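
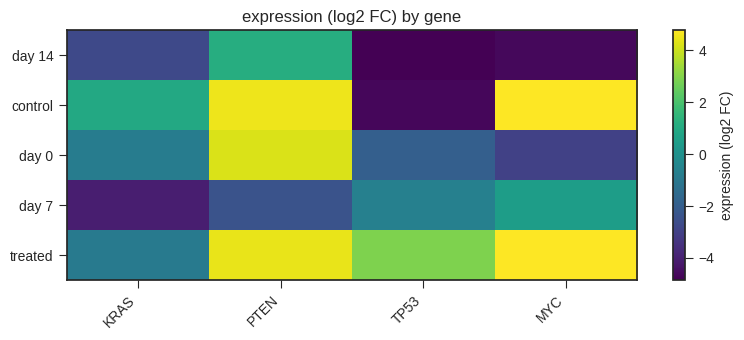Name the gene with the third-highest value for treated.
TP53

Top 4 for treated: MYC ≈ 5, PTEN ≈ 4, TP53 ≈ 3, KRAS ≈ -1.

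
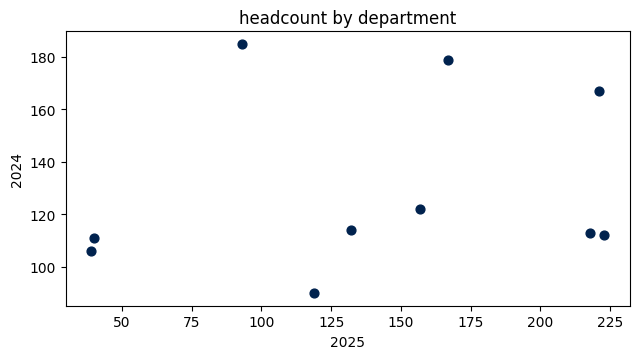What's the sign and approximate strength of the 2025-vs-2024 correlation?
Points are roughly uncorrelated; weak (|r| ≈ 0.2).

no clear correlation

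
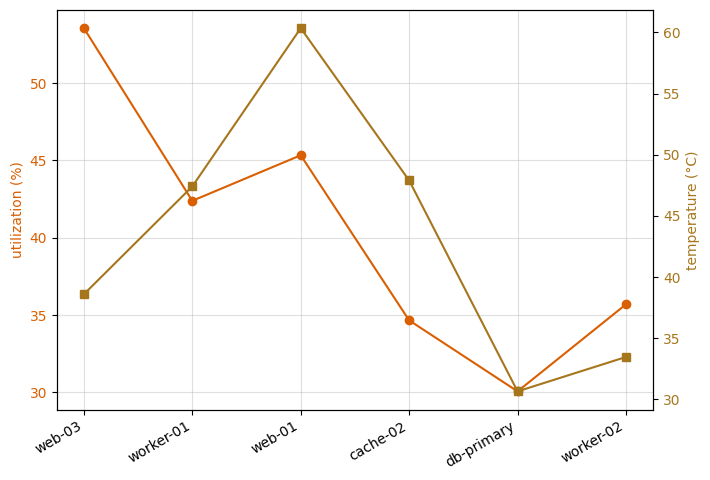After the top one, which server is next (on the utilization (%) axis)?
web-01

Top 3 (on the utilization (%) axis): web-03 ≈ 54, web-01 ≈ 46, worker-01 ≈ 42.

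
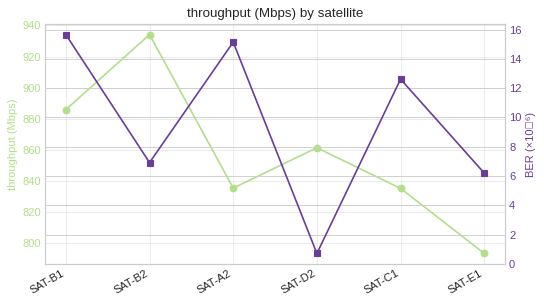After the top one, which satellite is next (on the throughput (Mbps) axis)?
SAT-B1

Top 3 (on the throughput (Mbps) axis): SAT-B2 ≈ 940, SAT-B1 ≈ 880, SAT-D2 ≈ 860.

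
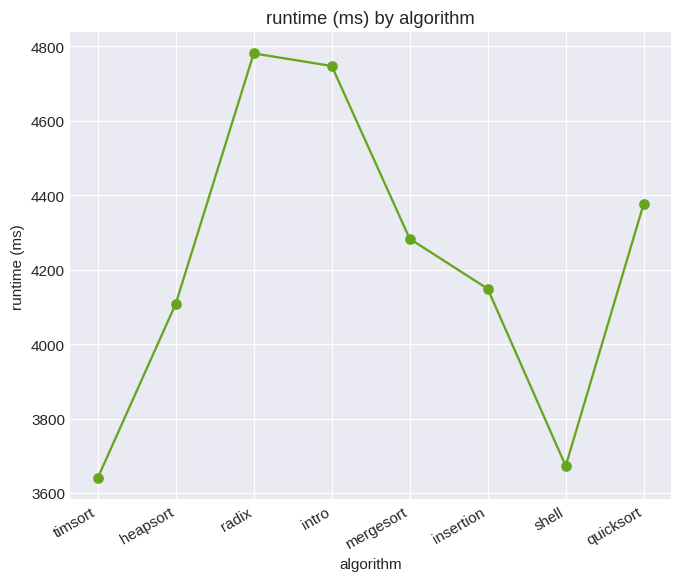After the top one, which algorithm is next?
Top 3: radix ≈ 4800, intro ≈ 4700, quicksort ≈ 4400.

intro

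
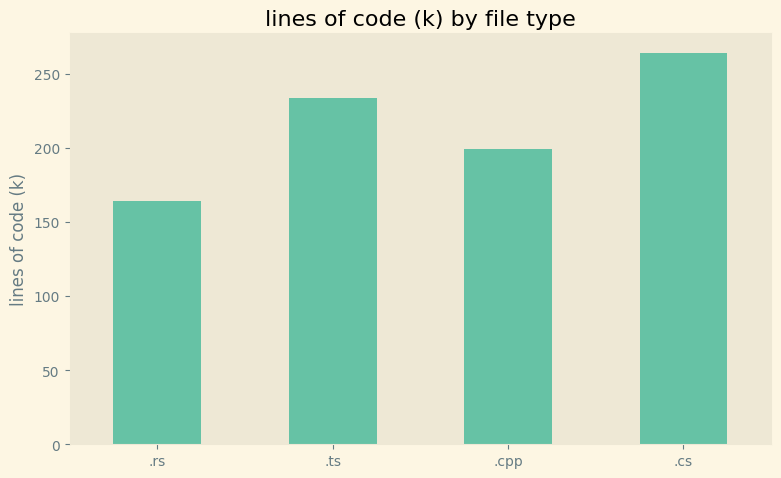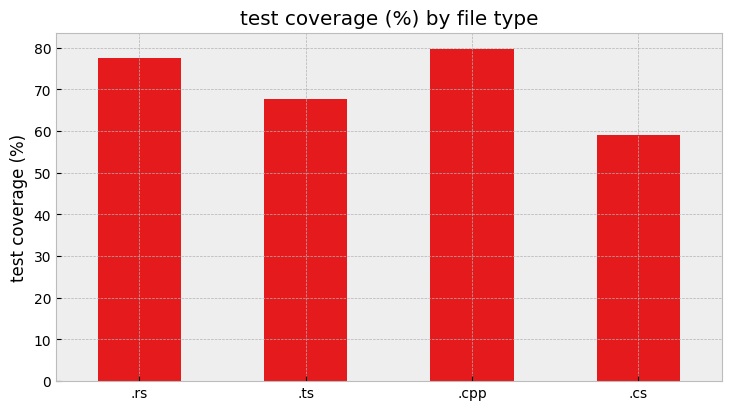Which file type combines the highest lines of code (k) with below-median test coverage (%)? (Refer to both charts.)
.cs

Chart 2 median test coverage (%) ≈ 70; below-median file types: .ts, .cs. Among those, .cs has the highest lines of code (k) (≈ 275).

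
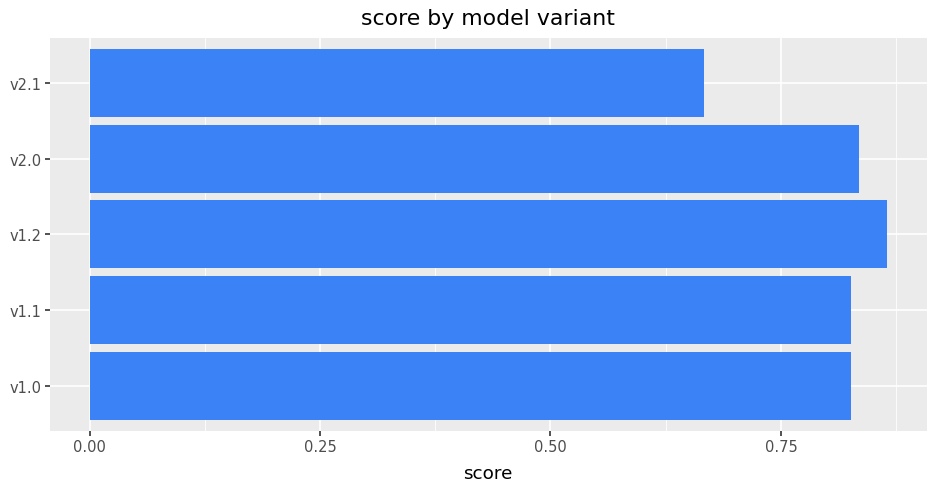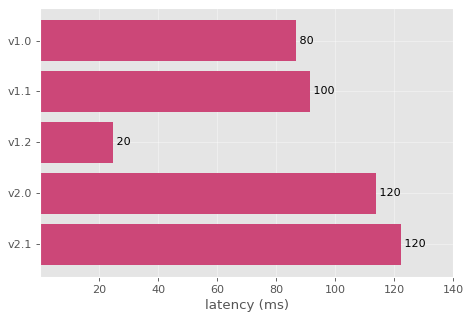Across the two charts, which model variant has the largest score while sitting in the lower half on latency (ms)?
v1.2

Chart 2 median latency (ms) ≈ 100; below-median model variants: v1.0, v1.2. Among those, v1.2 has the highest score (≈ 0.9).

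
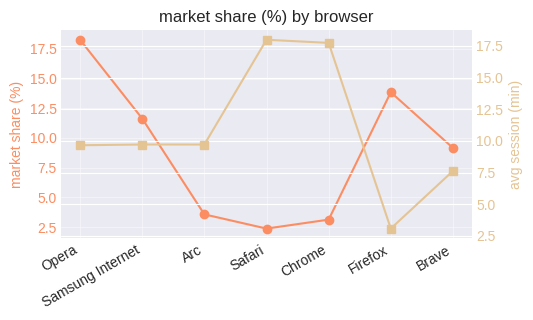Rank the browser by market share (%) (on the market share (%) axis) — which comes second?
Firefox

Top 3 (on the market share (%) axis): Opera ≈ 18, Firefox ≈ 14, Samsung Internet ≈ 12.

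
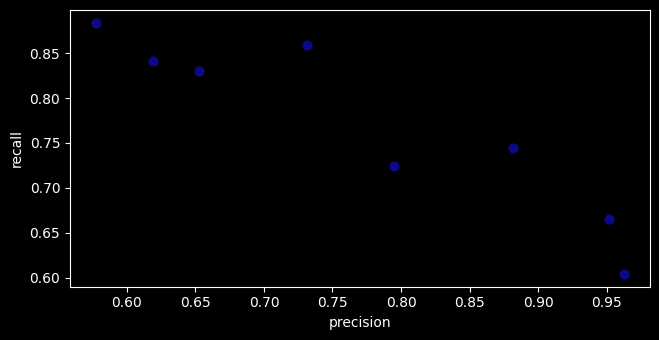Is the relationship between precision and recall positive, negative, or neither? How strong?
Points are negatively correlated; strong (|r| ≈ 0.9).

negative, strong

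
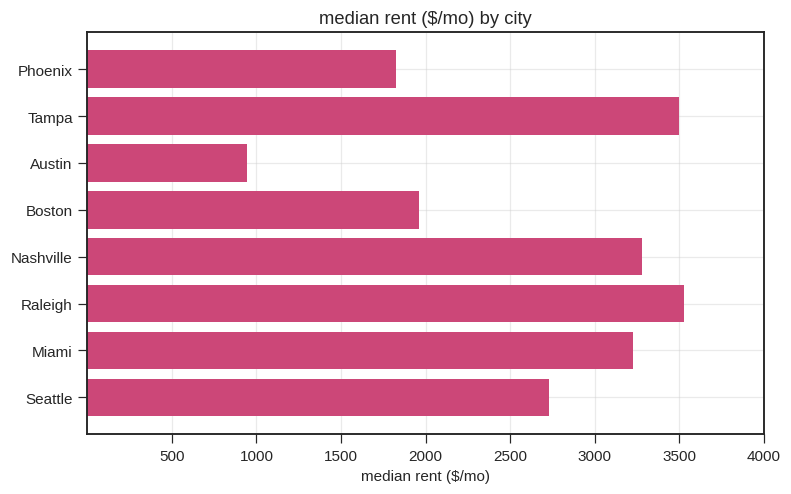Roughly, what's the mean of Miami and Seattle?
(3000 + 2500) / 2 ≈ 2750.

≈ 2750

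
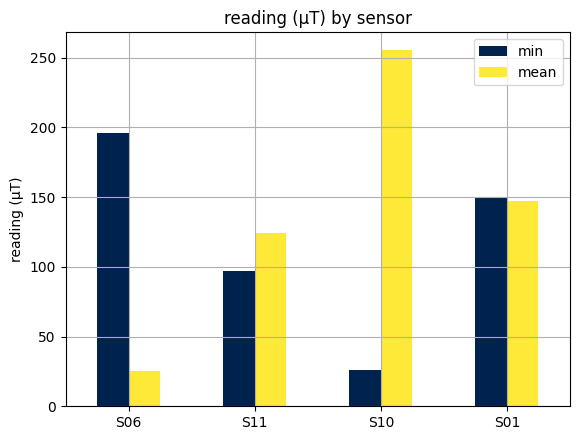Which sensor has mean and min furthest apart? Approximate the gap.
S10, ≈ 225 µT

S10: mean ≈ 250, min ≈ 25 → gap ≈ 225. Next-largest (S06) is only ≈ 175.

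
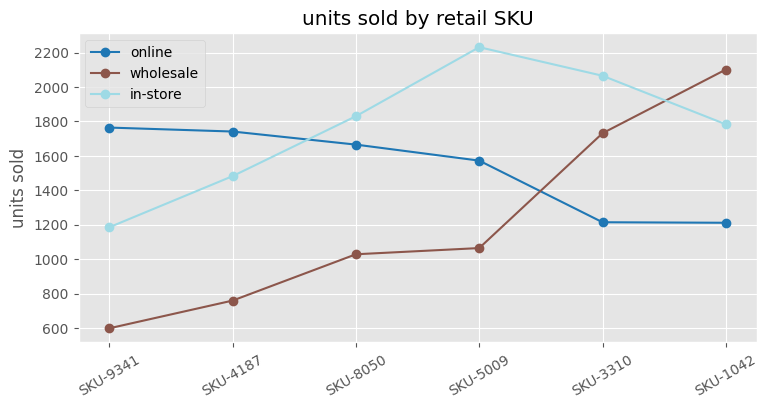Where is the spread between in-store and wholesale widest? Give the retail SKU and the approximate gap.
SKU-5009, ≈ 1200

SKU-5009: in-store ≈ 2200, wholesale ≈ 1000 → gap ≈ 1200. Next-largest (SKU-8050) is only ≈ 800.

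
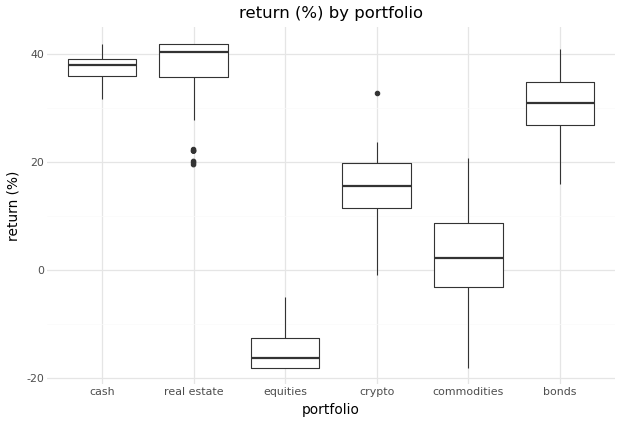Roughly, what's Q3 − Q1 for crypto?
Q3 ≈ 20, Q1 ≈ 10; IQR ≈ 10.

≈ 10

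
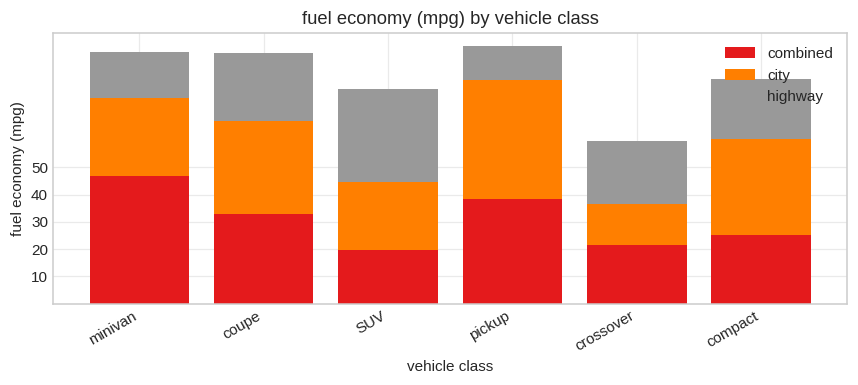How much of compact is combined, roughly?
combined top ≈ 30, bottom ≈ 0; segment ≈ 30.

≈ 30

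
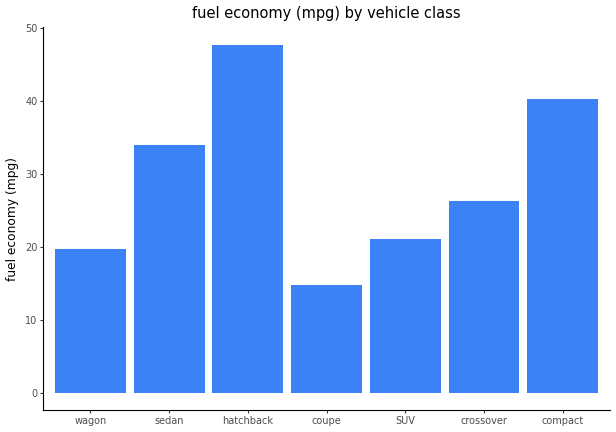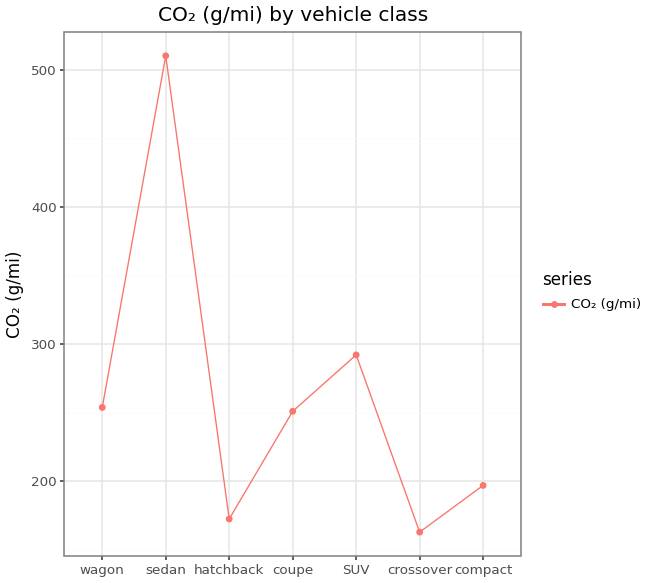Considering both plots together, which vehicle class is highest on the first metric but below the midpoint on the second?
hatchback

Chart 2 median CO₂ (g/mi) ≈ 250; below-median vehicle classes: hatchback, crossover, compact. Among those, hatchback has the highest fuel economy (mpg) (≈ 50).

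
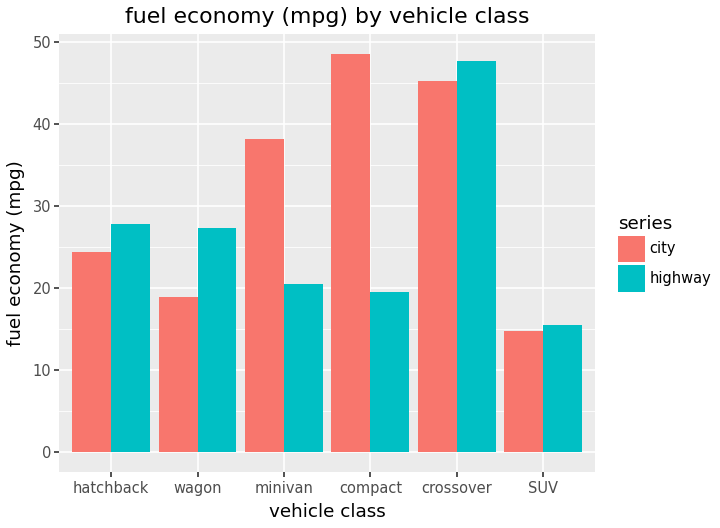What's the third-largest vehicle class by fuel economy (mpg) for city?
Top 4 for city: compact ≈ 50, crossover ≈ 45, minivan ≈ 40, hatchback ≈ 25.

minivan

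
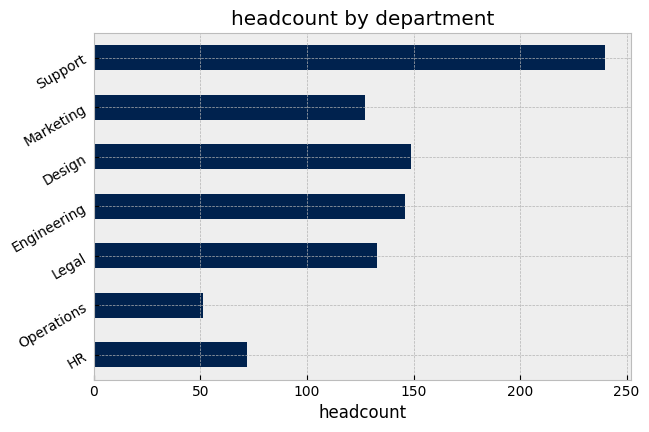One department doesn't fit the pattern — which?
Support ≈ 240; the rest sit between ≈ 60 and ≈ 140.

Support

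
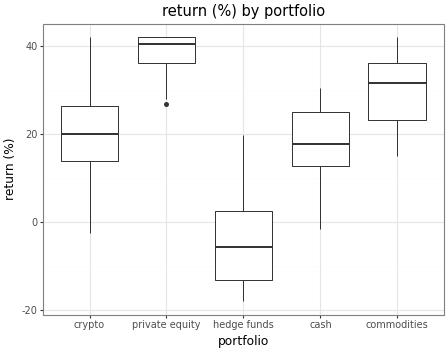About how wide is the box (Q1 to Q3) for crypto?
Q3 ≈ 25, Q1 ≈ 15; IQR ≈ 10.

≈ 10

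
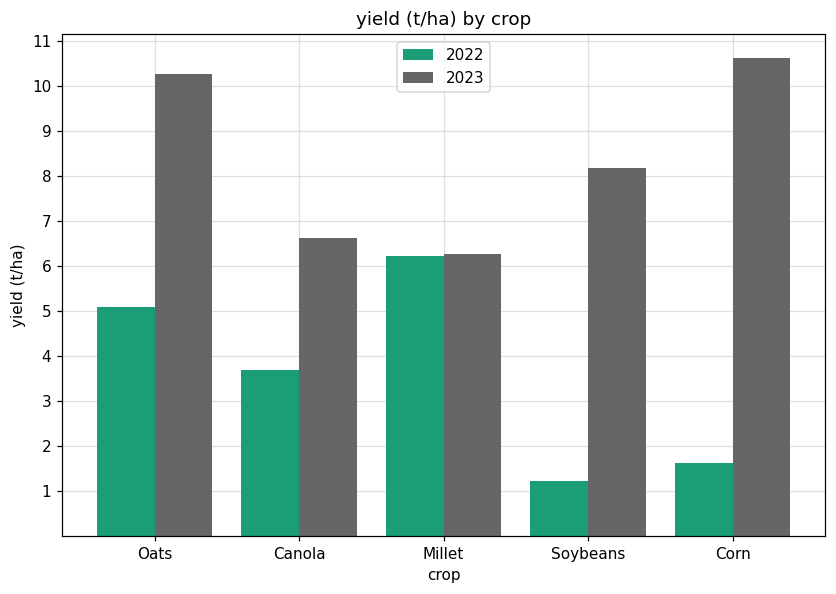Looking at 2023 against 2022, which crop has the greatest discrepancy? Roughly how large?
Corn: 2023 ≈ 11, 2022 ≈ 2 → gap ≈ 9. Next-largest (Soybeans) is only ≈ 7.

Corn, ≈ 9 t/ha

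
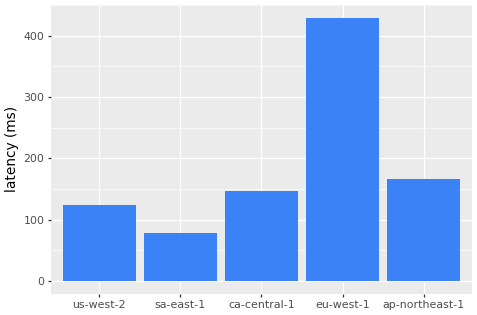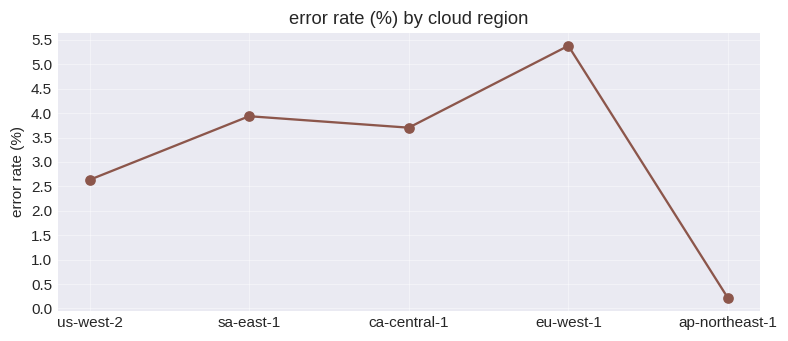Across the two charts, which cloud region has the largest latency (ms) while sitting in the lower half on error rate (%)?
ap-northeast-1

Chart 2 median error rate (%) ≈ 3.5; below-median cloud regions: us-west-2, ap-northeast-1. Among those, ap-northeast-1 has the highest latency (ms) (≈ 150).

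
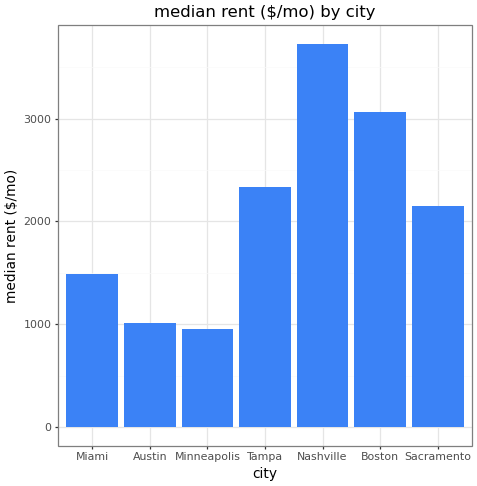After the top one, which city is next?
Top 3: Nashville ≈ 3500, Boston ≈ 3000, Tampa ≈ 2500.

Boston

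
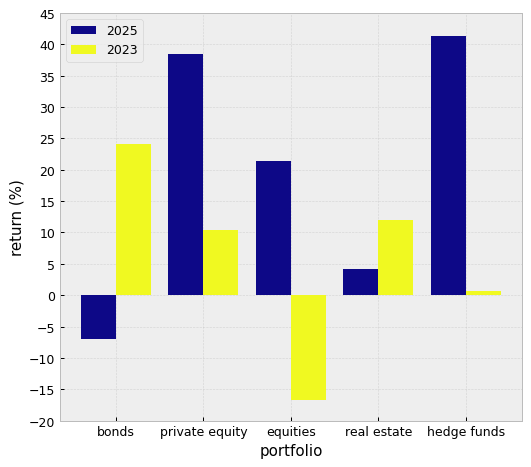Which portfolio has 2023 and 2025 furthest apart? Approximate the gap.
hedge funds: 2023 ≈ 0, 2025 ≈ 40 → gap ≈ 40. Next-largest (equities) is only ≈ 35.

hedge funds, ≈ 40 %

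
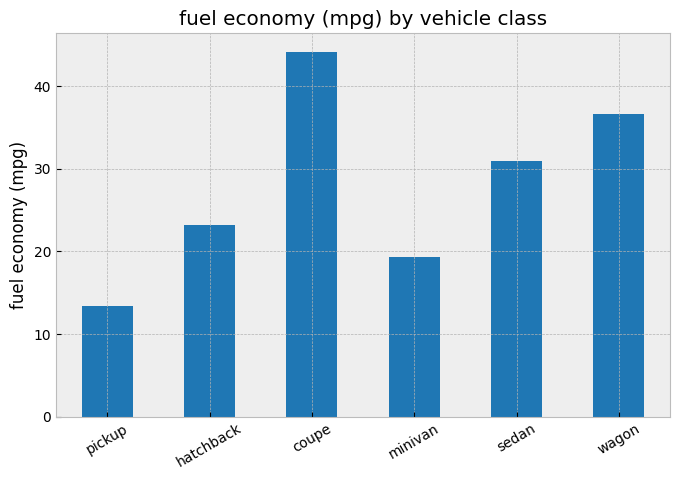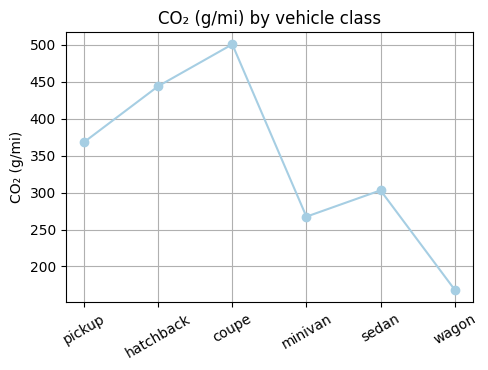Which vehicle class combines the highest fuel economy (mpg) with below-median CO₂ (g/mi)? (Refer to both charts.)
Chart 2 median CO₂ (g/mi) ≈ 350; below-median vehicle classes: minivan, sedan, wagon. Among those, wagon has the highest fuel economy (mpg) (≈ 35).

wagon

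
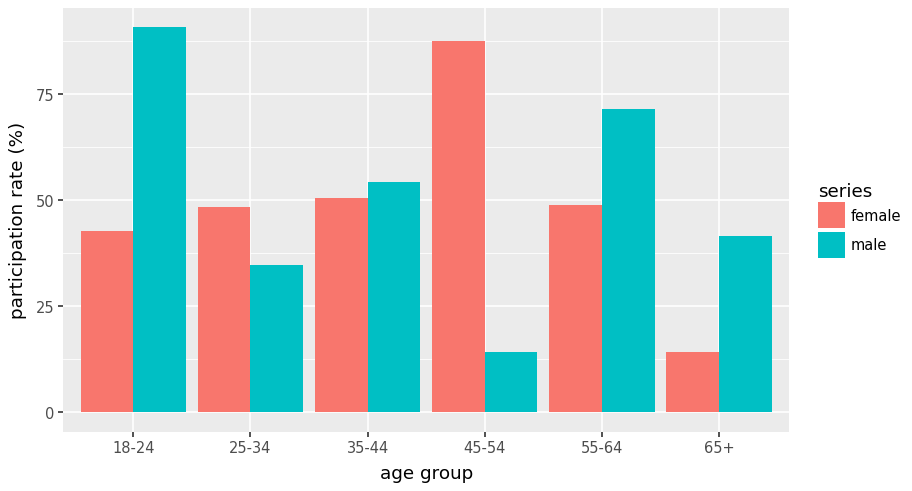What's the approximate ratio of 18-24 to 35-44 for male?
≈ 1.8×

18-24 ≈ 90, 35-44 ≈ 50; 90/50 ≈ 1.8.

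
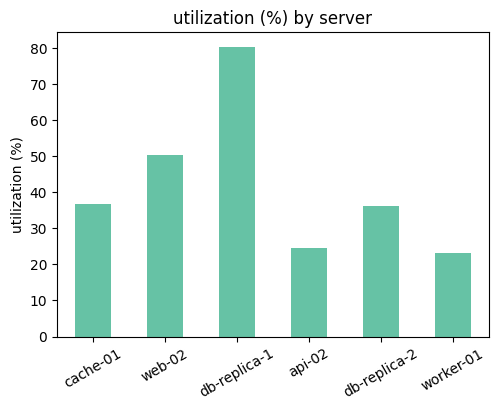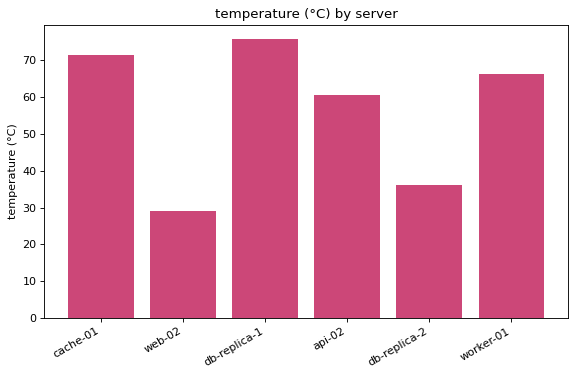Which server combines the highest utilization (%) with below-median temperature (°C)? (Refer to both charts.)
Chart 2 median temperature (°C) ≈ 60; below-median servers: web-02, api-02, db-replica-2. Among those, web-02 has the highest utilization (%) (≈ 50).

web-02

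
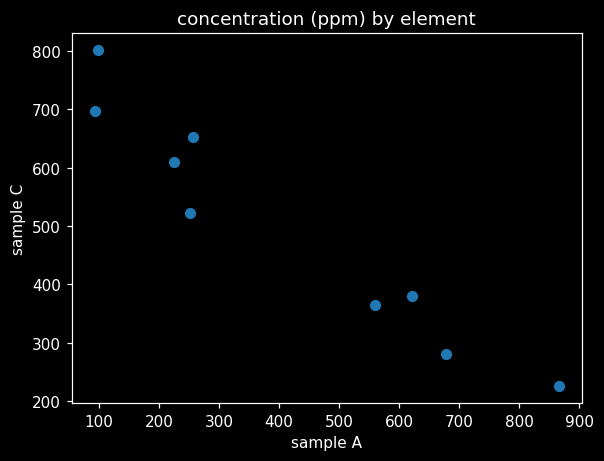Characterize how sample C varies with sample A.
Points are negatively correlated; strong (|r| ≈ 1.0).

negative, strong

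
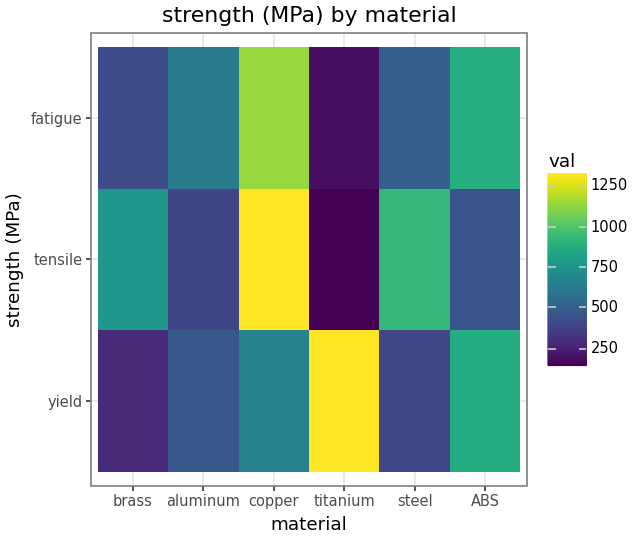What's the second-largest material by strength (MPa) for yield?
Top 3 for yield: titanium ≈ 1300, ABS ≈ 900, copper ≈ 700.

ABS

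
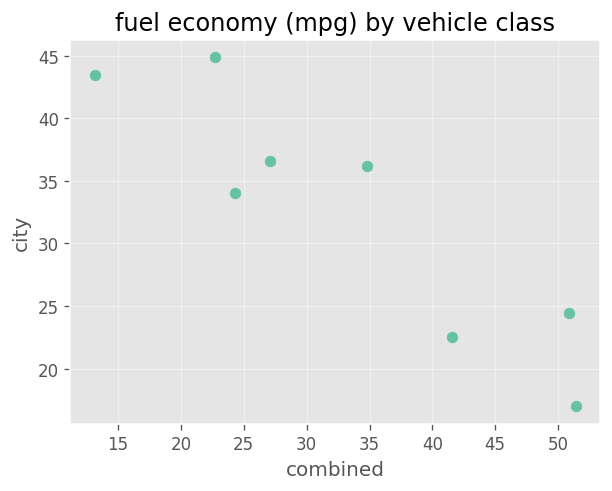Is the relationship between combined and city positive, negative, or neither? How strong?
Points are negatively correlated; strong (|r| ≈ 0.9).

negative, strong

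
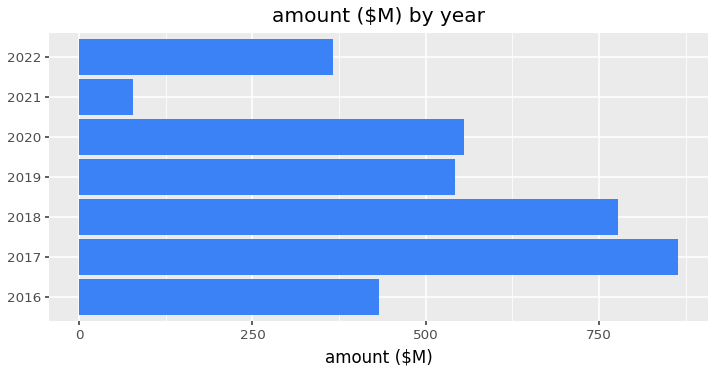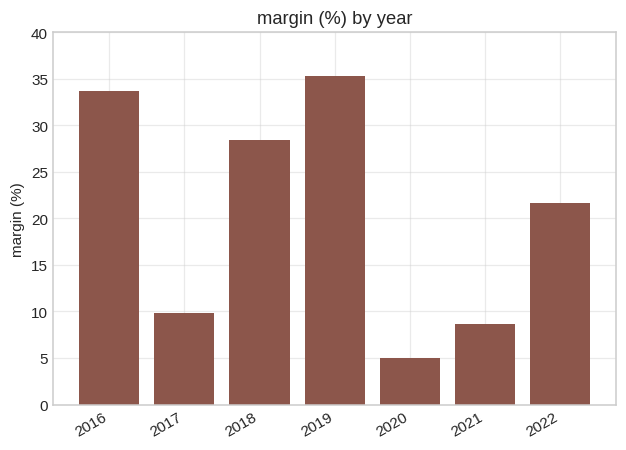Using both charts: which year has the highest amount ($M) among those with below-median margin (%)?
2017

Chart 2 median margin (%) ≈ 20; below-median years: 2017, 2020, 2021. Among those, 2017 has the highest amount ($M) (≈ 900).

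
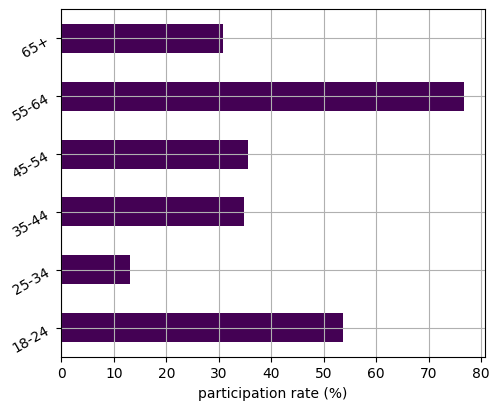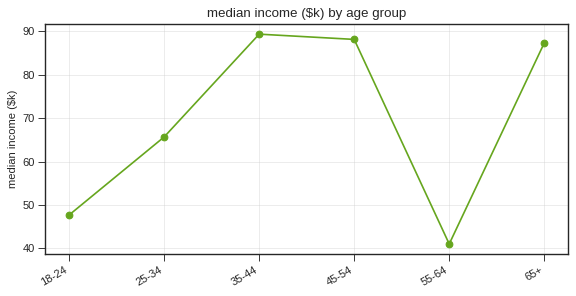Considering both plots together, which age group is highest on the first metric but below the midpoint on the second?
Chart 2 median median income ($k) ≈ 80; below-median age groups: 18-24, 25-34, 55-64. Among those, 55-64 has the highest participation rate (%) (≈ 80).

55-64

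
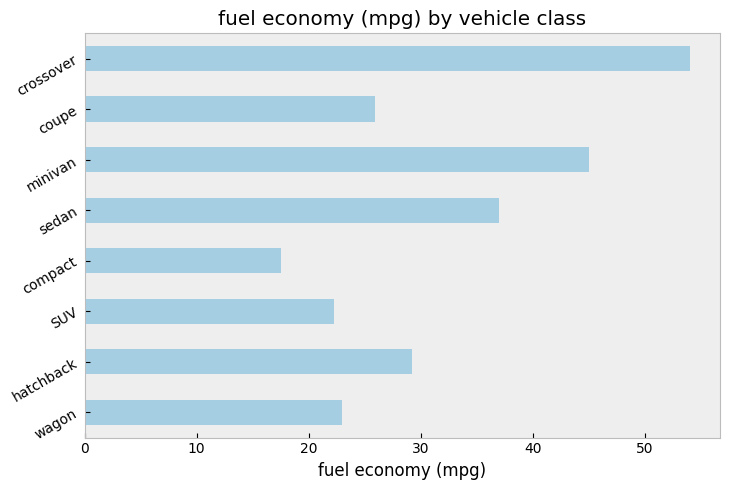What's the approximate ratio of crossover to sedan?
≈ 1.57×

crossover ≈ 55, sedan ≈ 35; 55/35 ≈ 1.57.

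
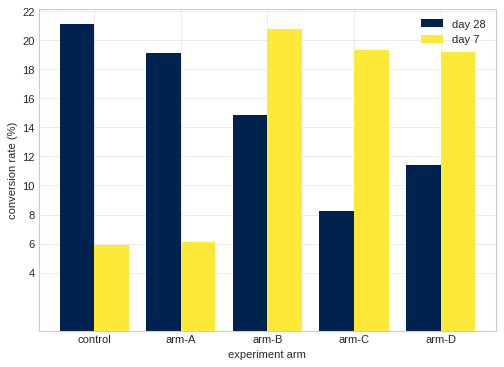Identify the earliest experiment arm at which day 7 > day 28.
arm-B

arm-A: day 7 ≈ 6 vs day 28 ≈ 20 (not yet); arm-B: day 7 ≈ 20 vs day 28 ≈ 14 (first crossover).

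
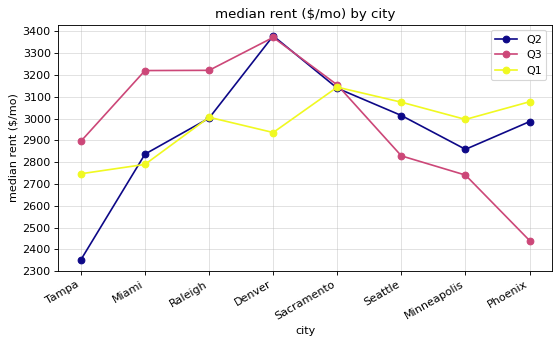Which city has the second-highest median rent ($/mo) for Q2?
Sacramento

Top 3 for Q2: Denver ≈ 3400, Sacramento ≈ 3100, Seattle ≈ 3000.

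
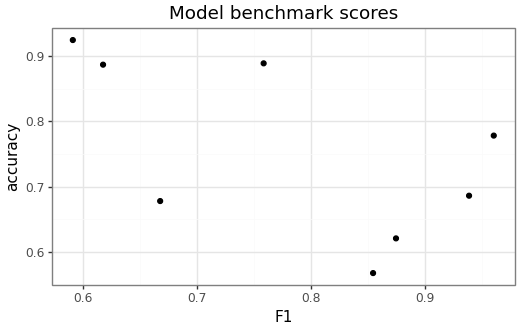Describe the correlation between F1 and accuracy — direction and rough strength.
negative, moderate

Points are negatively correlated; moderate (|r| ≈ 0.6).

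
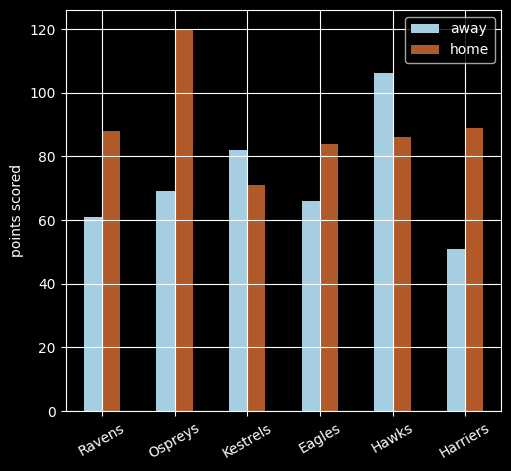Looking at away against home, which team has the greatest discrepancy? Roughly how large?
Ospreys: away ≈ 70, home ≈ 120 → gap ≈ 50. Next-largest (Harriers) is only ≈ 40.

Ospreys, ≈ 50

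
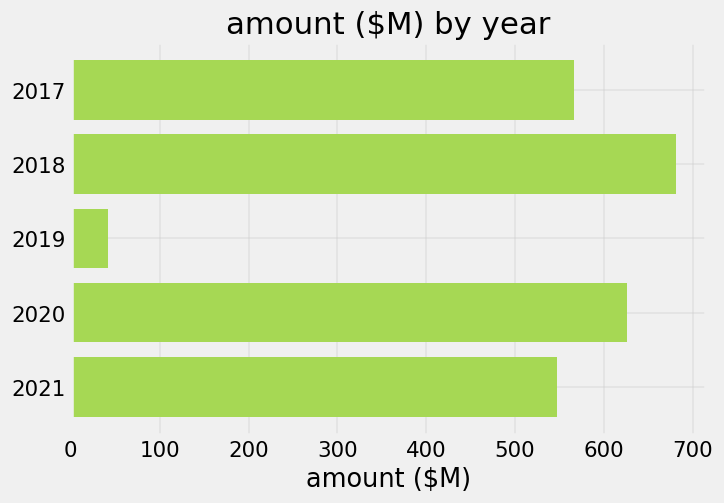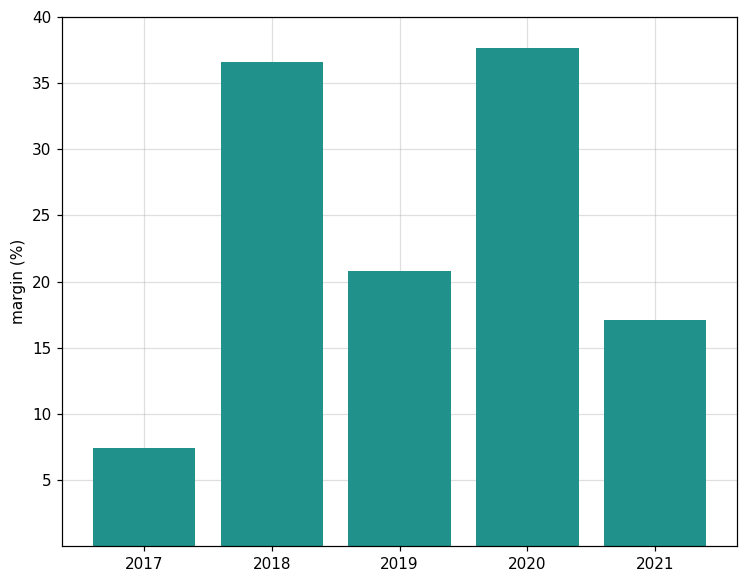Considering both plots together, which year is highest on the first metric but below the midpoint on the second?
2017

Chart 2 median margin (%) ≈ 20; below-median years: 2017, 2021. Among those, 2017 has the highest amount ($M) (≈ 600).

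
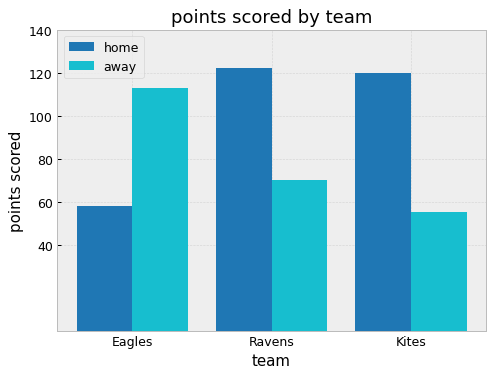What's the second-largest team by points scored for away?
Top 3 for away: Eagles ≈ 120, Ravens ≈ 80, Kites ≈ 60.

Ravens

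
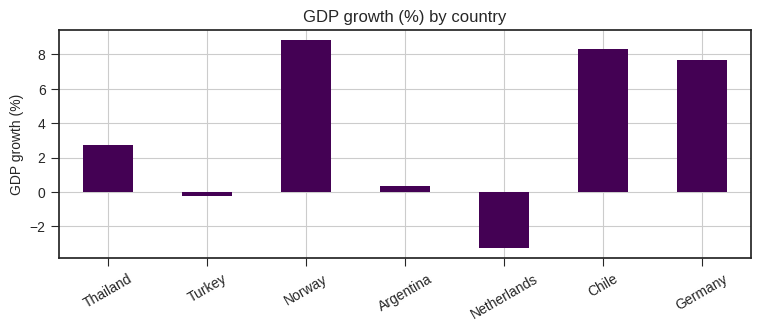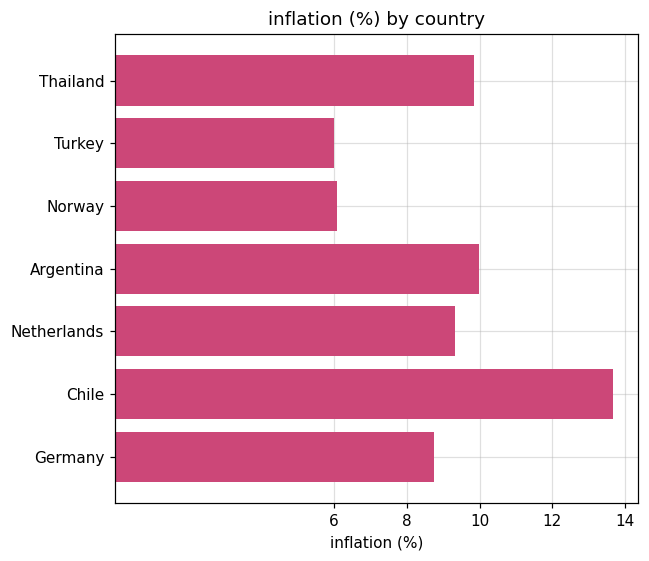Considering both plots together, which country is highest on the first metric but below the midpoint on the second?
Chart 2 median inflation (%) ≈ 10; below-median countries: Turkey, Norway, Germany. Among those, Norway has the highest GDP growth (%) (≈ 9).

Norway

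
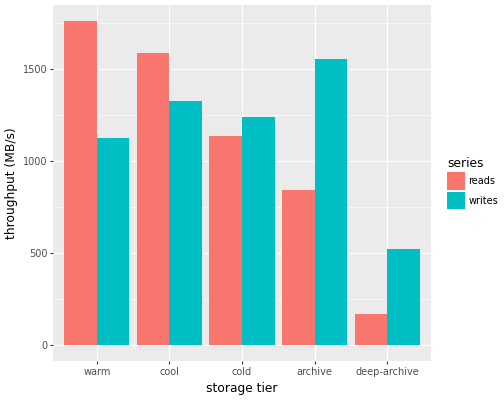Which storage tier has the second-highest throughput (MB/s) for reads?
Top 3 for reads: warm ≈ 1800, cool ≈ 1600, cold ≈ 1200.

cool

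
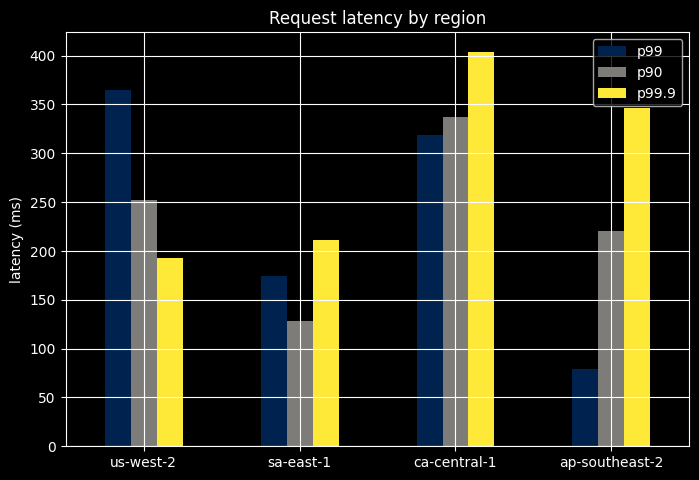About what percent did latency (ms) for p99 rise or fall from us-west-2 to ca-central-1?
us-west-2 ≈ 350, ca-central-1 ≈ 300; (300 − 350) / 350 ≈ -14.3%.

≈ -14.3%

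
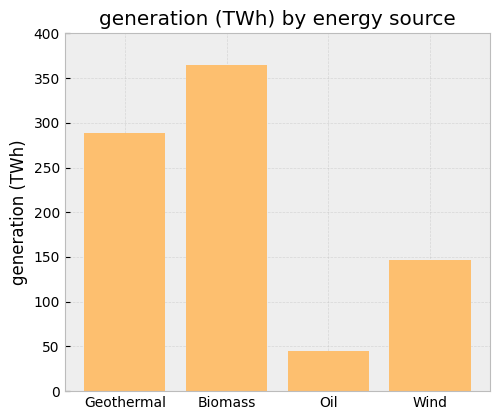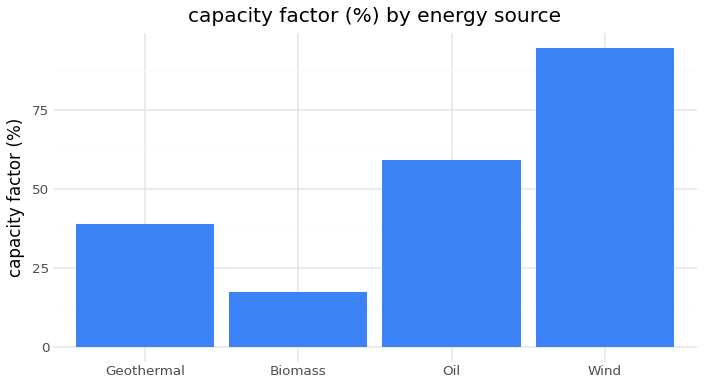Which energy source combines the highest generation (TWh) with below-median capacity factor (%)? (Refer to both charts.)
Chart 2 median capacity factor (%) ≈ 50; below-median energy sources: Geothermal, Biomass. Among those, Biomass has the highest generation (TWh) (≈ 350).

Biomass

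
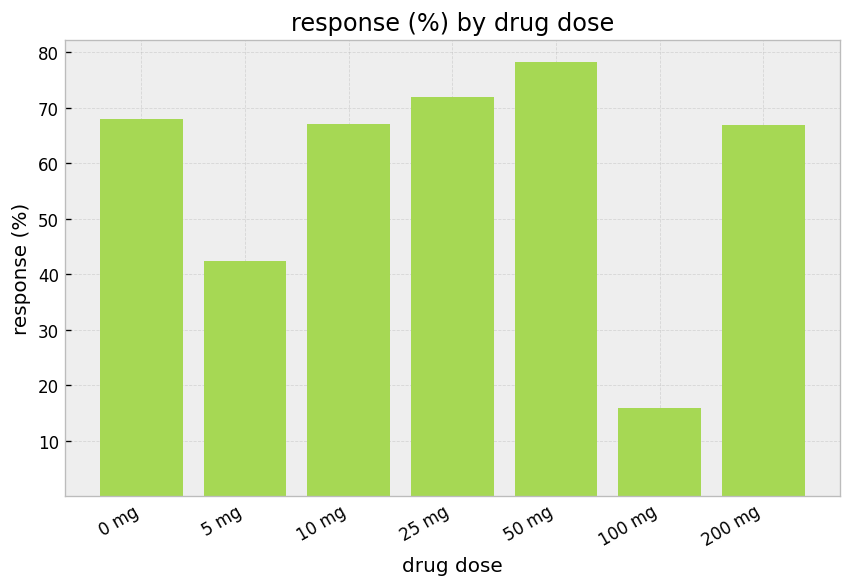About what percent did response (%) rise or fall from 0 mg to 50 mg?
≈ +14.3%

0 mg ≈ 70, 50 mg ≈ 80; (80 − 70) / 70 ≈ +14.3%.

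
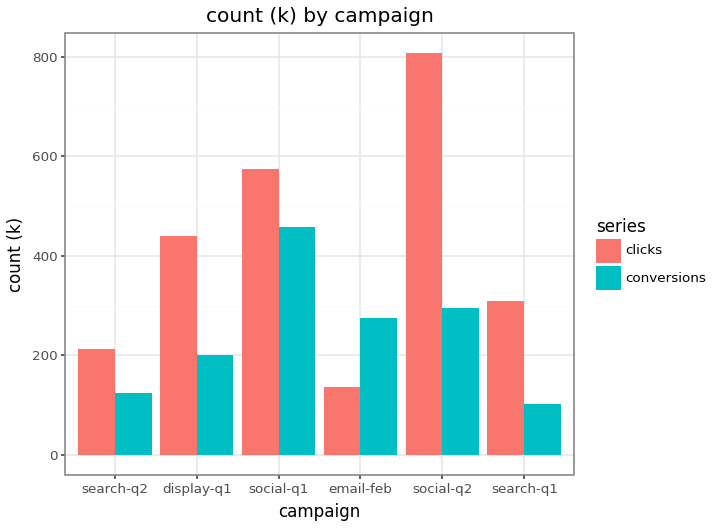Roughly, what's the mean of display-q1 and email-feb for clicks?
≈ 250

(400 + 100) / 2 ≈ 250.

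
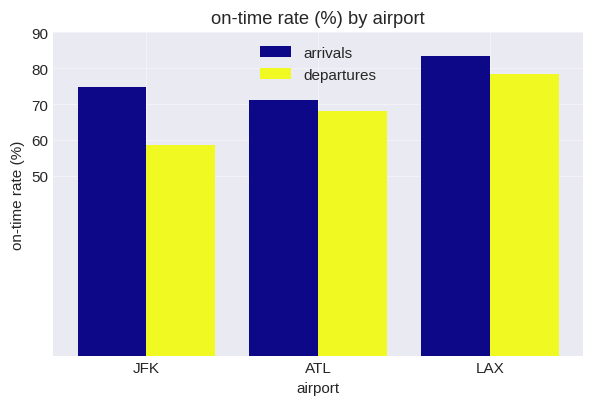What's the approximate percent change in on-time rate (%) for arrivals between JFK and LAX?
JFK ≈ 70, LAX ≈ 80; (80 − 70) / 70 ≈ +14.3%.

≈ +14.3%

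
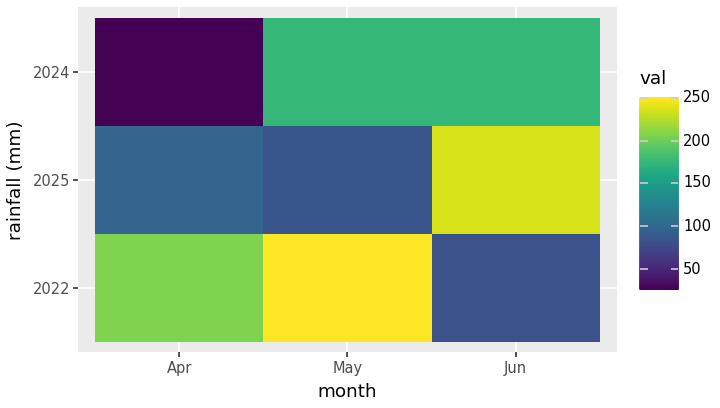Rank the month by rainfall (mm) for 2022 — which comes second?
Top 3 for 2022: May ≈ 260, Apr ≈ 200, Jun ≈ 80.

Apr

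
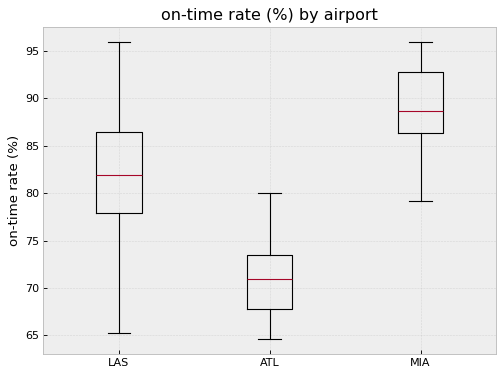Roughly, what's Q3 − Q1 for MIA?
≈ 6

Q3 ≈ 92, Q1 ≈ 86; IQR ≈ 6.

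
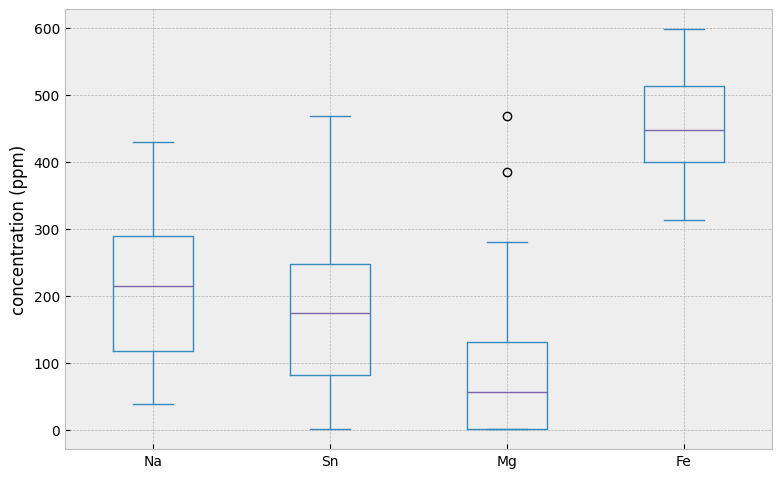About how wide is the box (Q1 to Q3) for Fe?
≈ 100

Q3 ≈ 500, Q1 ≈ 400; IQR ≈ 100.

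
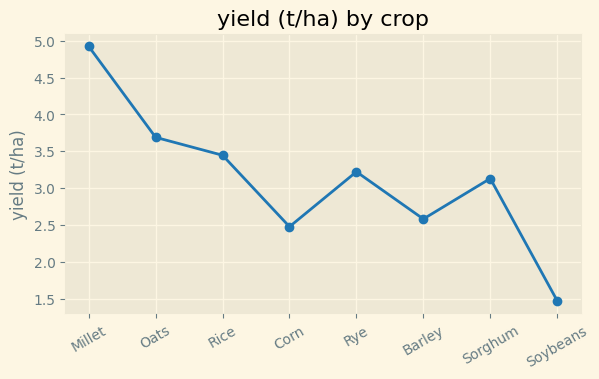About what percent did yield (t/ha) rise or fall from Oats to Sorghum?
Oats ≈ 3.5, Sorghum ≈ 3.0; (3.0 − 3.5) / 3.5 ≈ -14.3%.

≈ -14.3%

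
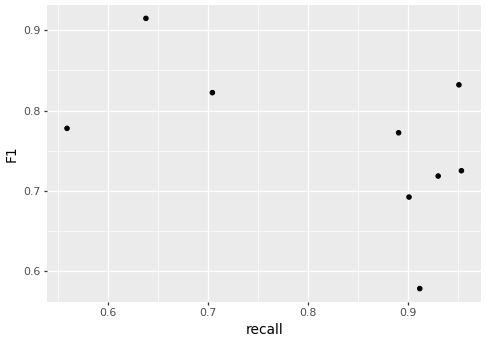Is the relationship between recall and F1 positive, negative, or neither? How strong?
negative, moderate

Points are negatively correlated; moderate (|r| ≈ 0.5).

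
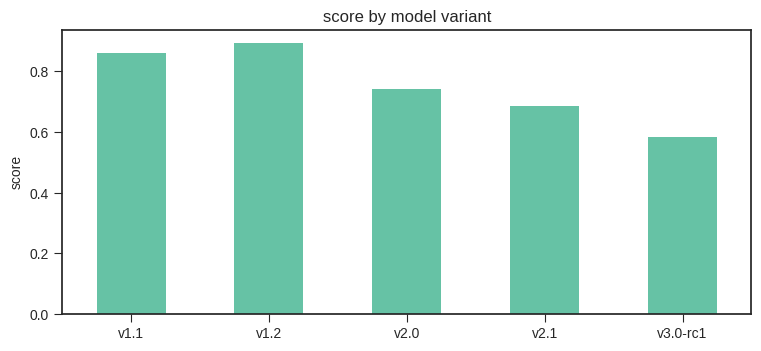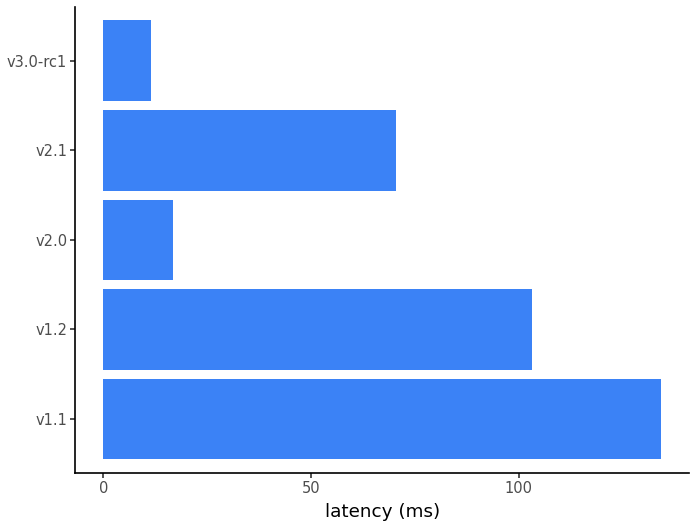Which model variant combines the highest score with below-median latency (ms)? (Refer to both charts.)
Chart 2 median latency (ms) ≈ 80; below-median model variants: v2.0, v3.0-rc1. Among those, v2.0 has the highest score (≈ 0.7).

v2.0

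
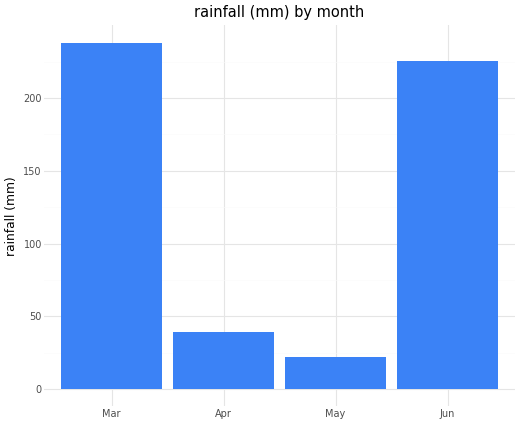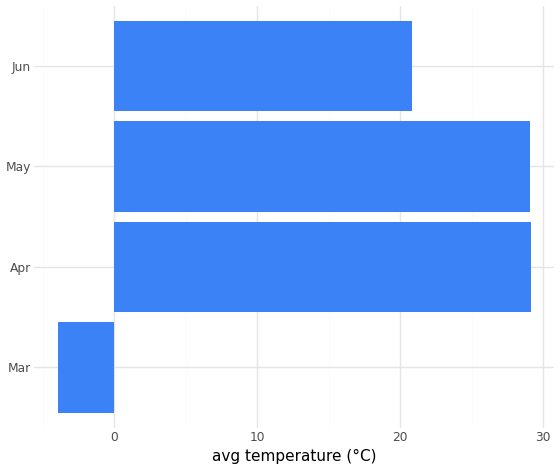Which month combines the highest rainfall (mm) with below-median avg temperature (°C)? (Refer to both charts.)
Mar

Chart 2 median avg temperature (°C) ≈ 25; below-median months: Mar, Jun. Among those, Mar has the highest rainfall (mm) (≈ 250).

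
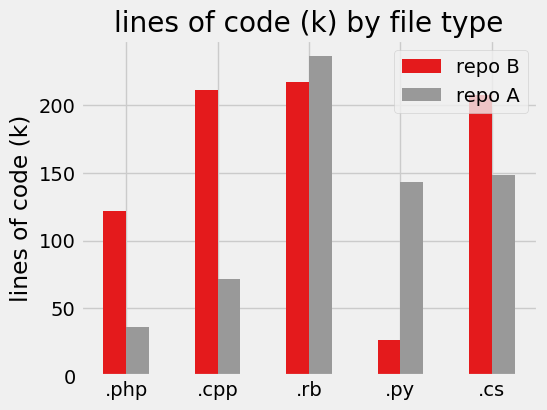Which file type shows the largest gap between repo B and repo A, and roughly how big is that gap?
.cpp: repo B ≈ 220, repo A ≈ 80 → gap ≈ 140. Next-largest (.py) is only ≈ 120.

.cpp, ≈ 140 k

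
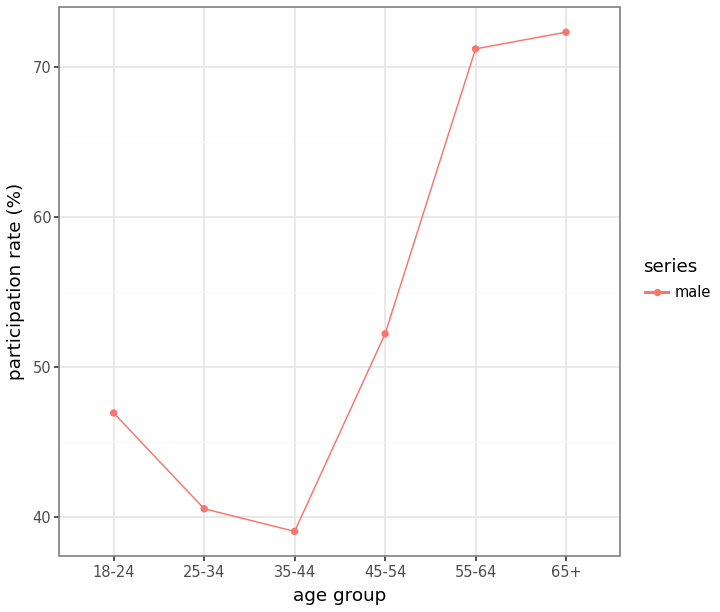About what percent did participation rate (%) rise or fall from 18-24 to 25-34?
18-24 ≈ 45, 25-34 ≈ 40; (40 − 45) / 45 ≈ -11.1%.

≈ -11.1%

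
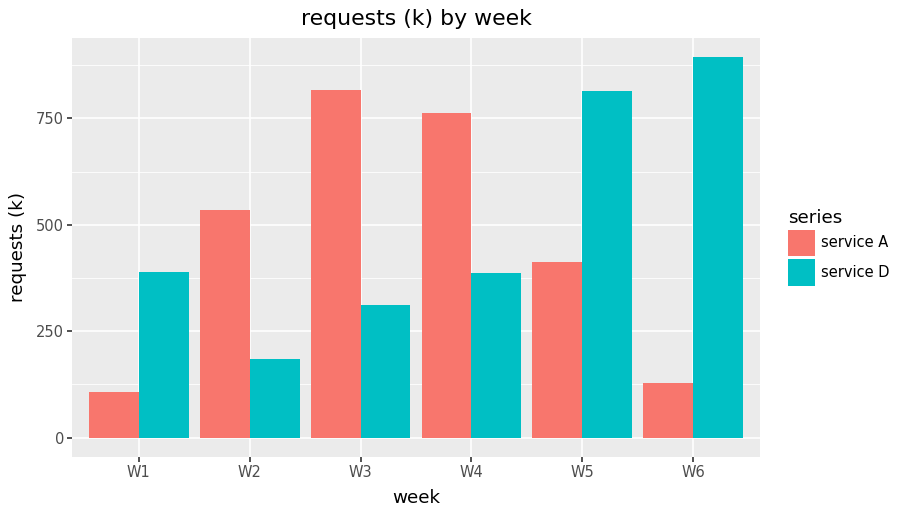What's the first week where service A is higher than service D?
W2

W1: service A ≈ 100 vs service D ≈ 400 (not yet); W2: service A ≈ 500 vs service D ≈ 200 (first crossover).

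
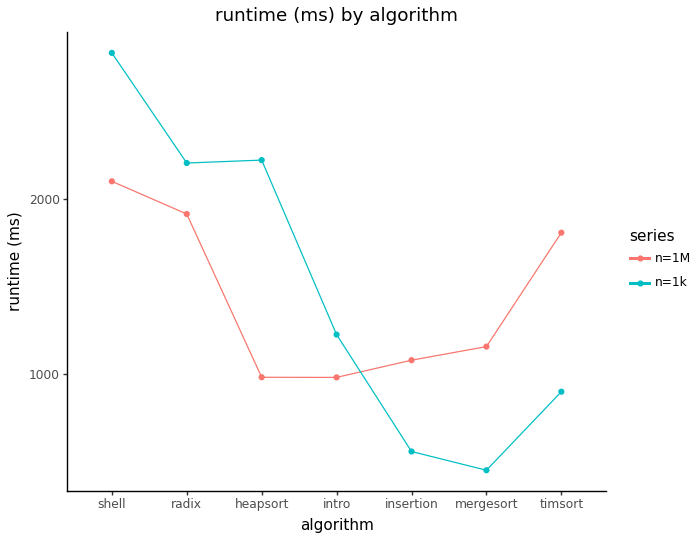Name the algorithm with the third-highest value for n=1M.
Top 4 for n=1M: shell ≈ 2200, radix ≈ 2000, timsort ≈ 1800, mergesort ≈ 1200.

timsort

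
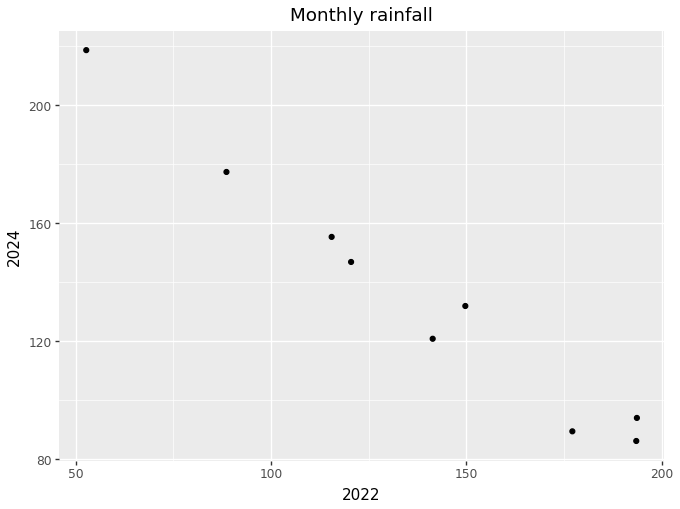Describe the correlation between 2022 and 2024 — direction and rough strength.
Points are negatively correlated; strong (|r| ≈ 1.0).

negative, strong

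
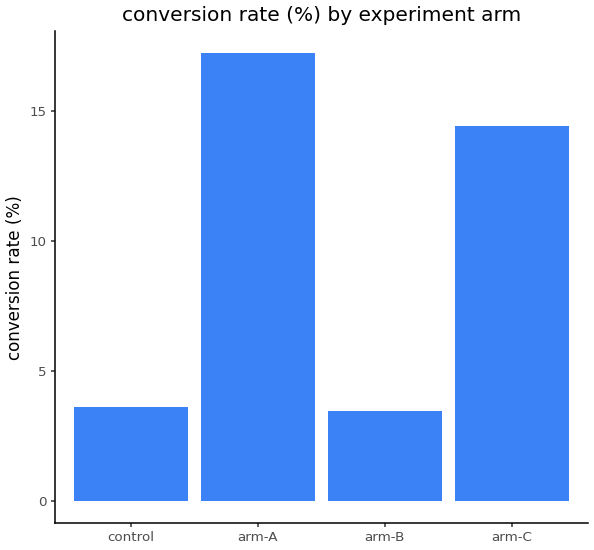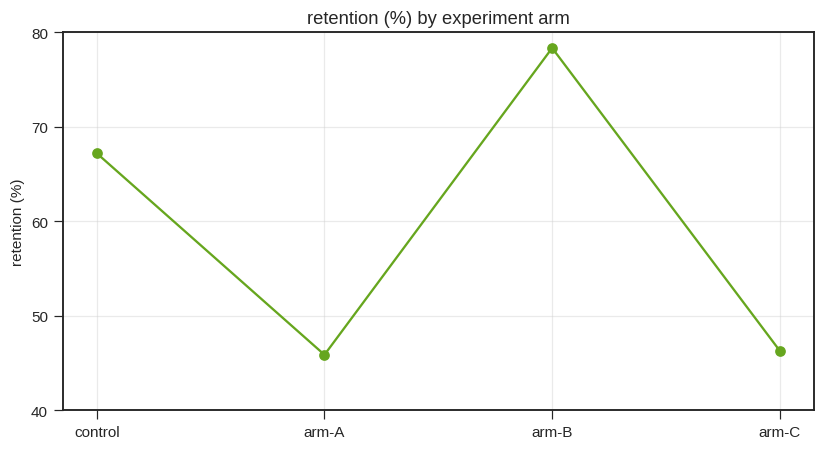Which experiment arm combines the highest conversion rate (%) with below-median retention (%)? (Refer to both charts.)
Chart 2 median retention (%) ≈ 60; below-median experiment arms: arm-A, arm-C. Among those, arm-A has the highest conversion rate (%) (≈ 18).

arm-A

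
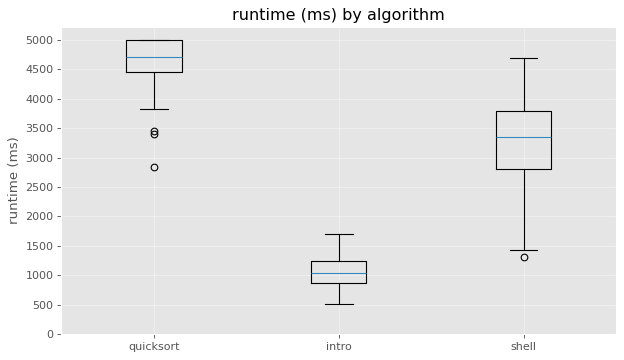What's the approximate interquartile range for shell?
Q3 ≈ 4000, Q1 ≈ 3000; IQR ≈ 1000.

≈ 1000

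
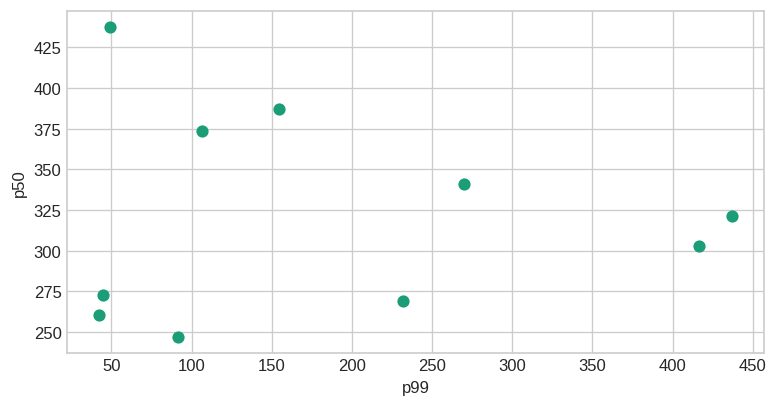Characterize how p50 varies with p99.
Points are roughly uncorrelated; weak (|r| ≈ 0.1).

no clear correlation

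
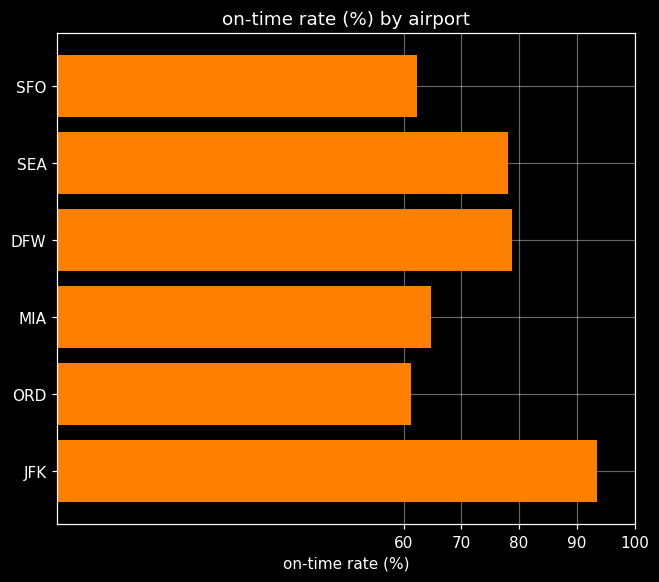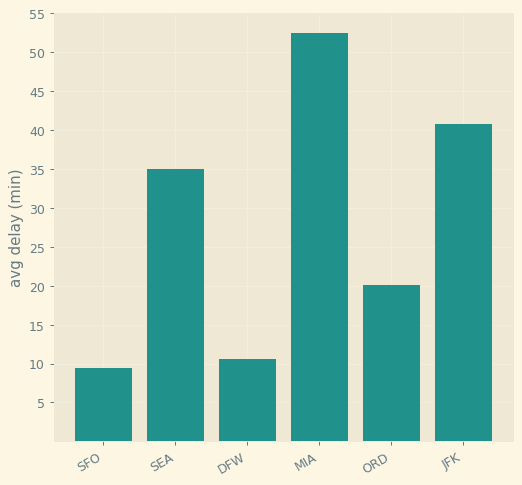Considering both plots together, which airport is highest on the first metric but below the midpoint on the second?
Chart 2 median avg delay (min) ≈ 30; below-median airports: SFO, DFW, ORD. Among those, DFW has the highest on-time rate (%) (≈ 80).

DFW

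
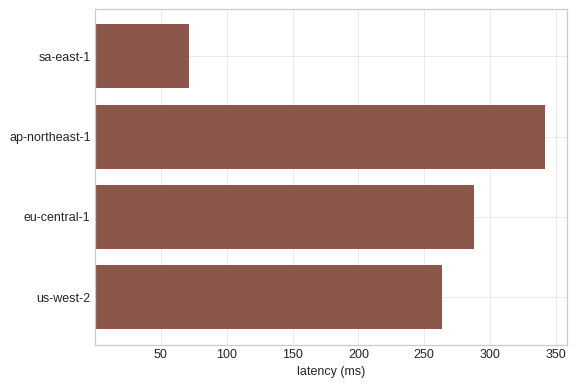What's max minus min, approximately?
Max ap-northeast-1 ≈ 350, min sa-east-1 ≈ 50; range ≈ 300.

≈ 300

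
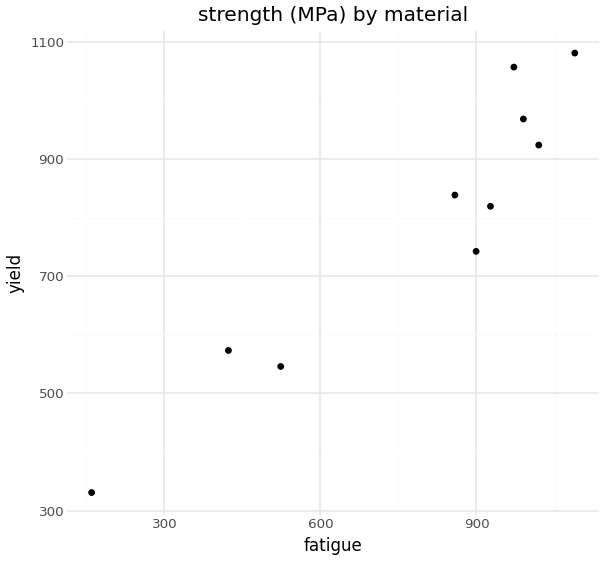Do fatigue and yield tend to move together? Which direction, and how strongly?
Points are positively correlated; strong (|r| ≈ 1.0).

positive, strong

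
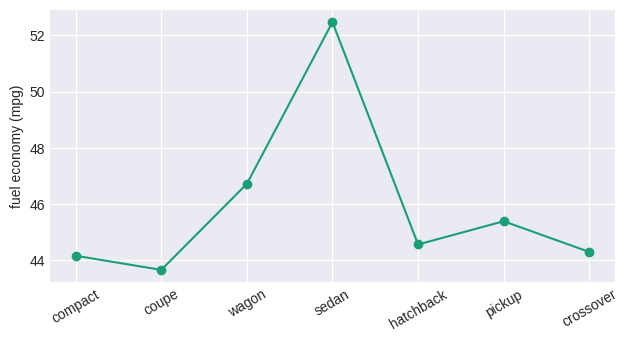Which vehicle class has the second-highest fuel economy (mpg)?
wagon

Top 3: sedan ≈ 52, wagon ≈ 47, pickup ≈ 45.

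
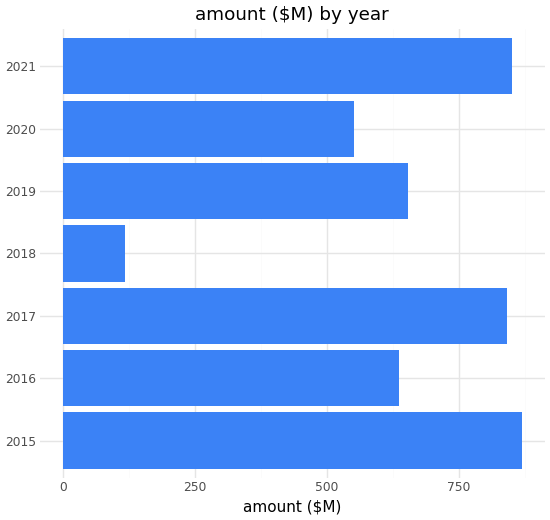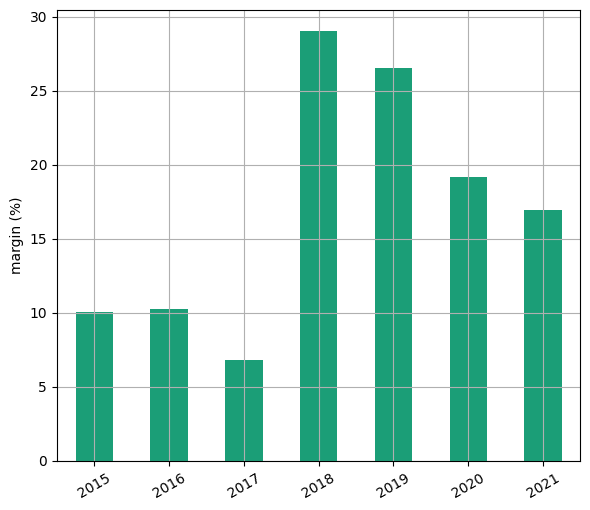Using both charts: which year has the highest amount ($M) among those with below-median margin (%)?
2015

Chart 2 median margin (%) ≈ 15; below-median years: 2015, 2016, 2017. Among those, 2015 has the highest amount ($M) (≈ 900).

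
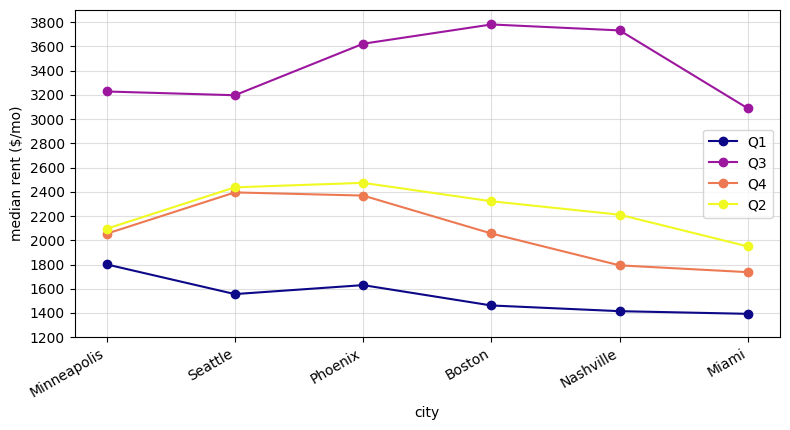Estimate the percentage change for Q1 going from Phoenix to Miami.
≈ -12.5%

Phoenix ≈ 1600, Miami ≈ 1400; (1400 − 1600) / 1600 ≈ -12.5%.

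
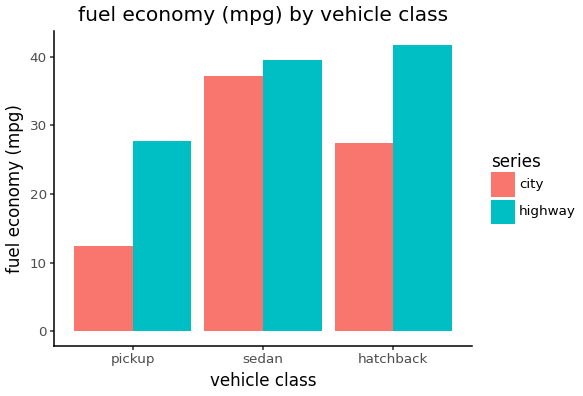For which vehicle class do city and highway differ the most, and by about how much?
pickup: city ≈ 10, highway ≈ 30 → gap ≈ 20. Next-largest (hatchback) is only ≈ 10.

pickup, ≈ 20 mpg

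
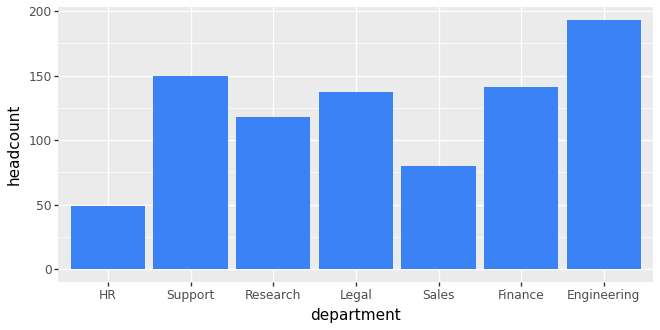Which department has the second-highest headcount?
Top 3: Engineering ≈ 200, Support ≈ 160, Finance ≈ 140.

Support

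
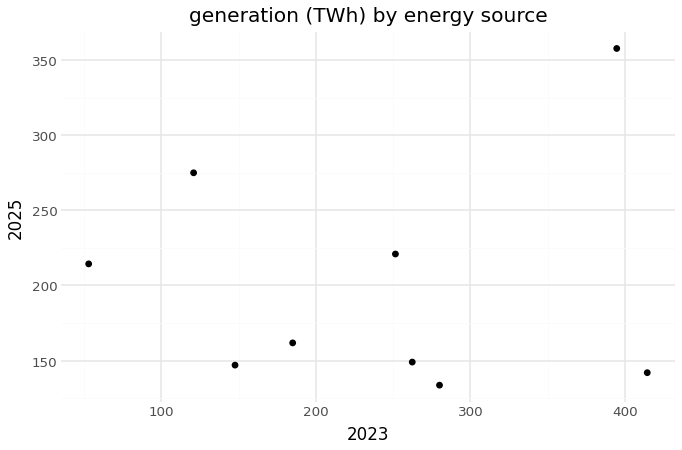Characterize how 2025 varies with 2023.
no clear correlation

Points are roughly uncorrelated; weak (|r| ≈ 0.1).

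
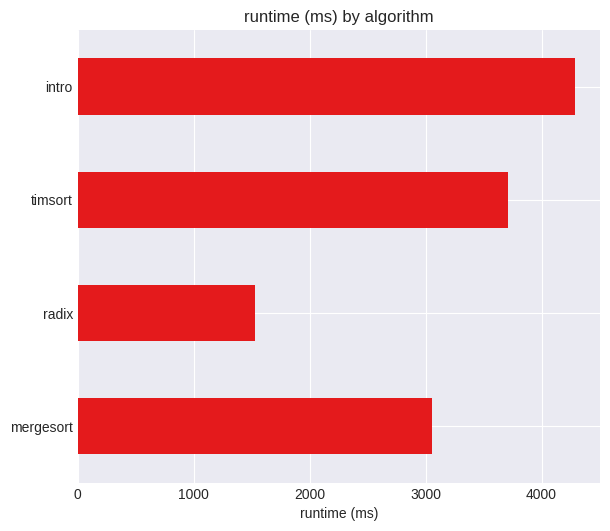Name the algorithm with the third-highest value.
mergesort

Top 4: intro ≈ 4500, timsort ≈ 3500, mergesort ≈ 3000, radix ≈ 1500.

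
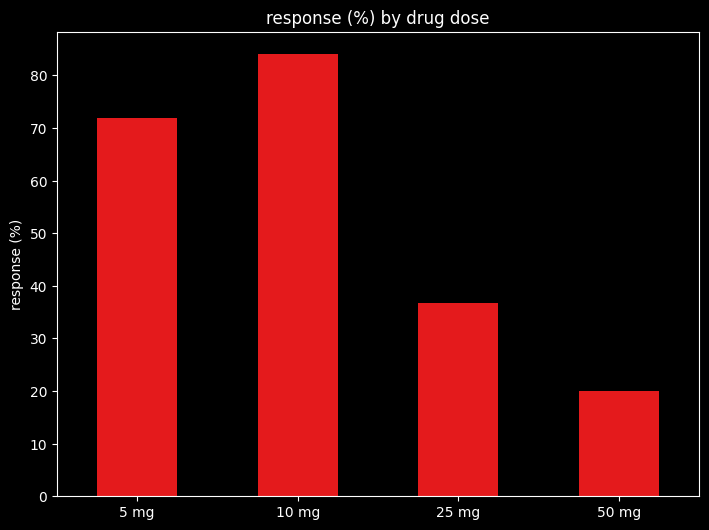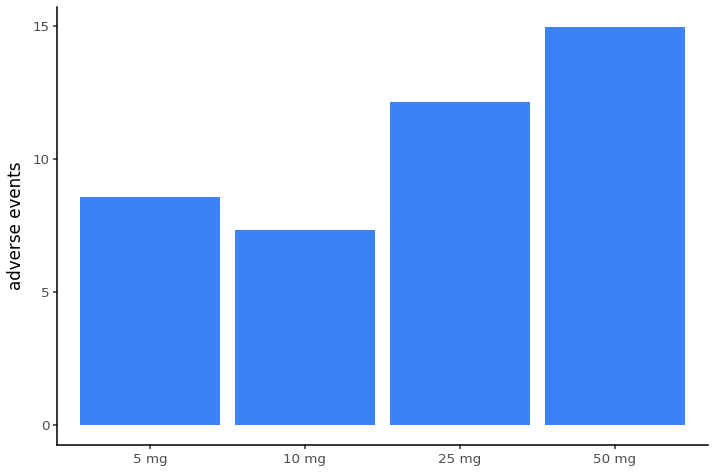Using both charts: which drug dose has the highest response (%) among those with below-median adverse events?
10 mg

Chart 2 median adverse events ≈ 10; below-median drug doses: 5 mg, 10 mg. Among those, 10 mg has the highest response (%) (≈ 80).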